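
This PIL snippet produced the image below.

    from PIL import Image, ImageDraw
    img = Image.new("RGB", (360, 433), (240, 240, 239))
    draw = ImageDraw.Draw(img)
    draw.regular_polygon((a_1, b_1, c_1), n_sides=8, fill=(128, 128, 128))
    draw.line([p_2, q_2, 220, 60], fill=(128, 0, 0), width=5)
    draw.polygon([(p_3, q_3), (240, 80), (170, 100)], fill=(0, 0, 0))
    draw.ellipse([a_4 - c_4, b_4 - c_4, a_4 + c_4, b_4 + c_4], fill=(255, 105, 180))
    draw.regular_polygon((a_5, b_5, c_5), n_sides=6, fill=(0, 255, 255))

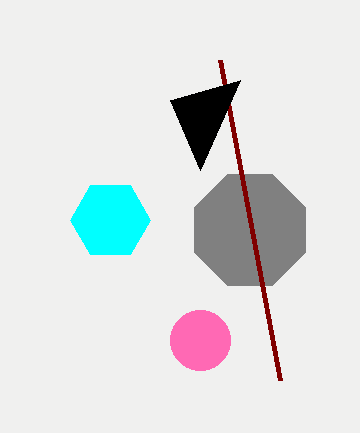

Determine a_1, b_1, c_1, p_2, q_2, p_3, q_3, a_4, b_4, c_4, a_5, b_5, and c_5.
a_1 = 250; b_1 = 230; c_1 = 60; p_2 = 280; q_2 = 380; p_3 = 200; q_3 = 170; a_4 = 200; b_4 = 340; c_4 = 30; a_5 = 110; b_5 = 220; c_5 = 40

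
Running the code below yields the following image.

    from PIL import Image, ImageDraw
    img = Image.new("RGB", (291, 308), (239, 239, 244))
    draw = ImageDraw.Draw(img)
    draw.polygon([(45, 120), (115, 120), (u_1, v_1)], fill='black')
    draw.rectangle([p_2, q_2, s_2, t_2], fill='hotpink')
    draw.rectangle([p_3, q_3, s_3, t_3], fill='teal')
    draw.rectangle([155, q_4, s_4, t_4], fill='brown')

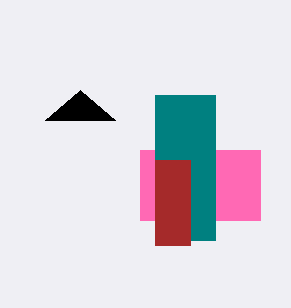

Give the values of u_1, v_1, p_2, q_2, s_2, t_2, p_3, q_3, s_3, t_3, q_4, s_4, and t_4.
u_1 = 80, v_1 = 90, p_2 = 140, q_2 = 150, s_2 = 260, t_2 = 220, p_3 = 155, q_3 = 95, s_3 = 215, t_3 = 240, q_4 = 160, s_4 = 190, t_4 = 245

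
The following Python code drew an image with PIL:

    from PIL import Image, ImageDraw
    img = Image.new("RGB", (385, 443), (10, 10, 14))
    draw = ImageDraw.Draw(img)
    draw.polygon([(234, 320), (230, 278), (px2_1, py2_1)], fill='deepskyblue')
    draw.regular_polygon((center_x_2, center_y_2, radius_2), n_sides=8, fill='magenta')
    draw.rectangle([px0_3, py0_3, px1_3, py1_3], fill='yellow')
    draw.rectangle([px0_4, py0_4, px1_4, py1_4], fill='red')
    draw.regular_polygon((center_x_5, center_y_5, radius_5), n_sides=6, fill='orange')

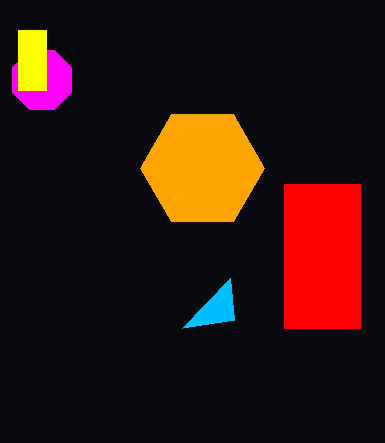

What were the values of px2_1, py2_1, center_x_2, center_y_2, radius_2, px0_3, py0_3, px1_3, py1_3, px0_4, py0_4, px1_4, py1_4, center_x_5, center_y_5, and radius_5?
px2_1 = 182; py2_1 = 328; center_x_2 = 42; center_y_2 = 80; radius_2 = 32; px0_3 = 18; py0_3 = 30; px1_3 = 46; py1_3 = 90; px0_4 = 284; py0_4 = 184; px1_4 = 360; py1_4 = 328; center_x_5 = 202; center_y_5 = 168; radius_5 = 62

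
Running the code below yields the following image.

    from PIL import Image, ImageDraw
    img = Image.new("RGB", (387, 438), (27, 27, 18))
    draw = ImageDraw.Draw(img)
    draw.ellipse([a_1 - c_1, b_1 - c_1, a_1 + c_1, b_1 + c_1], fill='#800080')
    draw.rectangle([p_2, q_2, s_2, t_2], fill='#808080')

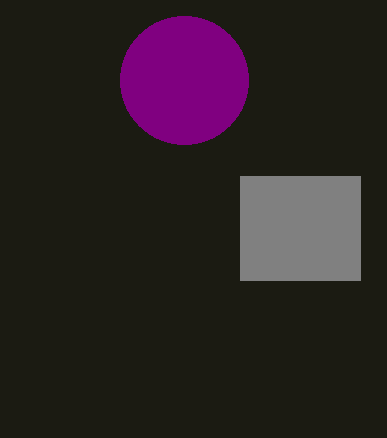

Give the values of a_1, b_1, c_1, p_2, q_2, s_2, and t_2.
a_1 = 184, b_1 = 80, c_1 = 64, p_2 = 240, q_2 = 176, s_2 = 360, t_2 = 280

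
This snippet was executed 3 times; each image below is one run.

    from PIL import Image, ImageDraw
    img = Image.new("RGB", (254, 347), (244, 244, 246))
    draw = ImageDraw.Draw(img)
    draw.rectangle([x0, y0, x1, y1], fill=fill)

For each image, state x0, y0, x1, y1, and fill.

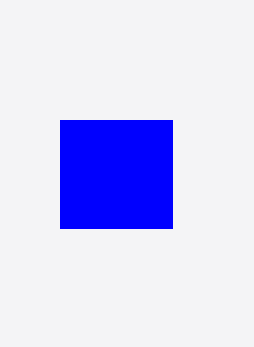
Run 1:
x0 = 60
y0 = 120
x1 = 172
y1 = 228
fill = 'blue'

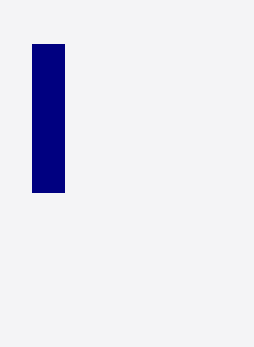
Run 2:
x0 = 32; y0 = 44; x1 = 64; y1 = 192; fill = 'navy'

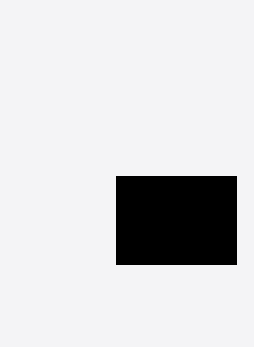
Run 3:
x0 = 116, y0 = 176, x1 = 236, y1 = 264, fill = 'black'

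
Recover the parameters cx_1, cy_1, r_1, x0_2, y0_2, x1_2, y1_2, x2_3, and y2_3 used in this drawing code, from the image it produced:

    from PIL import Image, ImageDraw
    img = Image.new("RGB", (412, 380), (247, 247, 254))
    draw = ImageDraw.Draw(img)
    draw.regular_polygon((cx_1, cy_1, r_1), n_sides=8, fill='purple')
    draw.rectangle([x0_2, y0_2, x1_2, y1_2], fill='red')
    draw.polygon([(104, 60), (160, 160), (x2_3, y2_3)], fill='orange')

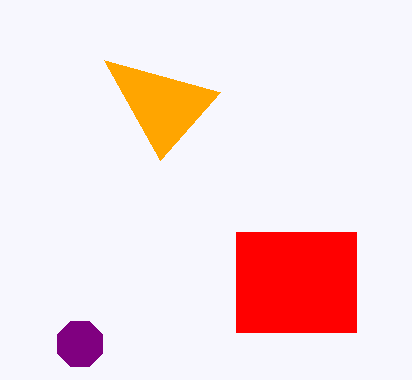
cx_1 = 80; cy_1 = 344; r_1 = 24; x0_2 = 236; y0_2 = 232; x1_2 = 356; y1_2 = 332; x2_3 = 220; y2_3 = 92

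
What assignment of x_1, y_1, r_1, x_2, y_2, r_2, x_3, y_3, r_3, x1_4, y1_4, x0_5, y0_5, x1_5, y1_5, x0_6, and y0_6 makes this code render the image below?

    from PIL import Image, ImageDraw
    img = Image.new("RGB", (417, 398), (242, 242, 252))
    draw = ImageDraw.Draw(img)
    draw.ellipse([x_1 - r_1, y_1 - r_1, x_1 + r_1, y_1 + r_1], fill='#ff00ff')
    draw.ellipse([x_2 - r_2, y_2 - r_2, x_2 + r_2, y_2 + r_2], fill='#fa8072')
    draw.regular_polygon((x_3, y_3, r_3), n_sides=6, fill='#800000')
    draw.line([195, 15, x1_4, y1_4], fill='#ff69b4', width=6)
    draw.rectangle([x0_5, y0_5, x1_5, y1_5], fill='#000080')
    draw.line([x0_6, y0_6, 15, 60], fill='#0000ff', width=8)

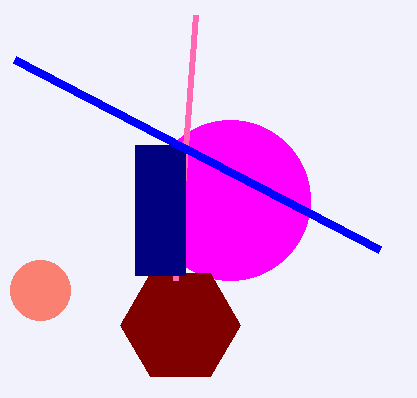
x_1 = 230, y_1 = 200, r_1 = 80, x_2 = 40, y_2 = 290, r_2 = 30, x_3 = 180, y_3 = 325, r_3 = 60, x1_4 = 175, y1_4 = 280, x0_5 = 135, y0_5 = 145, x1_5 = 185, y1_5 = 275, x0_6 = 380, y0_6 = 250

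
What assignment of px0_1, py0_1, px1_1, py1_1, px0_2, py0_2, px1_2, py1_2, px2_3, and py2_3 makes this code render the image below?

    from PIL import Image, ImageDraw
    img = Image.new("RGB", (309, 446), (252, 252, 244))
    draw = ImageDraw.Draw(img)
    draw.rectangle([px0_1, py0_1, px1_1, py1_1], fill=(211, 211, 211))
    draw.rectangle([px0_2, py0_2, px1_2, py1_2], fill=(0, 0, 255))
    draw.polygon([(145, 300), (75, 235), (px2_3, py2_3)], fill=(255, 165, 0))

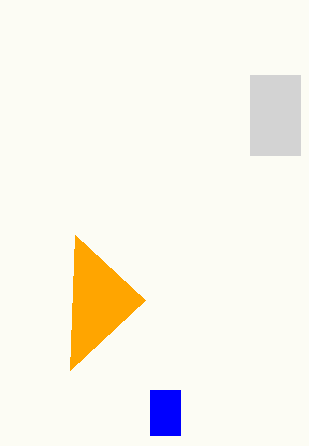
px0_1 = 250
py0_1 = 75
px1_1 = 300
py1_1 = 155
px0_2 = 150
py0_2 = 390
px1_2 = 180
py1_2 = 435
px2_3 = 70
py2_3 = 370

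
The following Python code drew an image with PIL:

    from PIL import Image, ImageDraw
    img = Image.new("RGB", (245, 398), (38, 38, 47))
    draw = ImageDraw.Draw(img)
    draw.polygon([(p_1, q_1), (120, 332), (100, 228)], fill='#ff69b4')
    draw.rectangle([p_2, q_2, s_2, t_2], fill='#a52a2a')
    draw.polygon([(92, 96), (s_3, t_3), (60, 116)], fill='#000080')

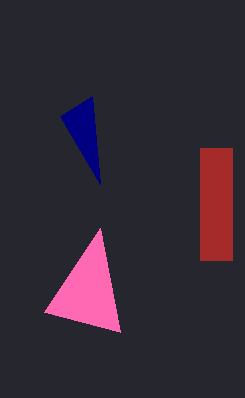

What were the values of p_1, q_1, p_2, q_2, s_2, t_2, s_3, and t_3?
p_1 = 44; q_1 = 312; p_2 = 200; q_2 = 148; s_2 = 232; t_2 = 260; s_3 = 100; t_3 = 184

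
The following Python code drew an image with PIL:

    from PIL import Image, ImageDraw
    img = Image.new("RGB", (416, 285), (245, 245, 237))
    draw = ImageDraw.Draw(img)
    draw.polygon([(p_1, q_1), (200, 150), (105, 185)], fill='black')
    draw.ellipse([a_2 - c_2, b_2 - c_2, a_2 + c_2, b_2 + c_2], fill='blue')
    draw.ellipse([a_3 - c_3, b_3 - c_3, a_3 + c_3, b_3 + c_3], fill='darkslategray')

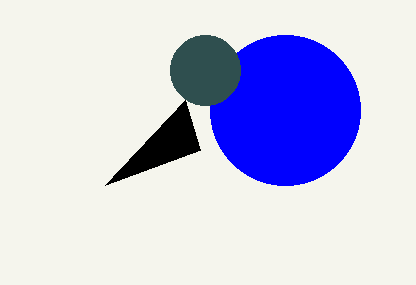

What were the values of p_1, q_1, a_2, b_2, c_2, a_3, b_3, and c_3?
p_1 = 185
q_1 = 100
a_2 = 285
b_2 = 110
c_2 = 75
a_3 = 205
b_3 = 70
c_3 = 35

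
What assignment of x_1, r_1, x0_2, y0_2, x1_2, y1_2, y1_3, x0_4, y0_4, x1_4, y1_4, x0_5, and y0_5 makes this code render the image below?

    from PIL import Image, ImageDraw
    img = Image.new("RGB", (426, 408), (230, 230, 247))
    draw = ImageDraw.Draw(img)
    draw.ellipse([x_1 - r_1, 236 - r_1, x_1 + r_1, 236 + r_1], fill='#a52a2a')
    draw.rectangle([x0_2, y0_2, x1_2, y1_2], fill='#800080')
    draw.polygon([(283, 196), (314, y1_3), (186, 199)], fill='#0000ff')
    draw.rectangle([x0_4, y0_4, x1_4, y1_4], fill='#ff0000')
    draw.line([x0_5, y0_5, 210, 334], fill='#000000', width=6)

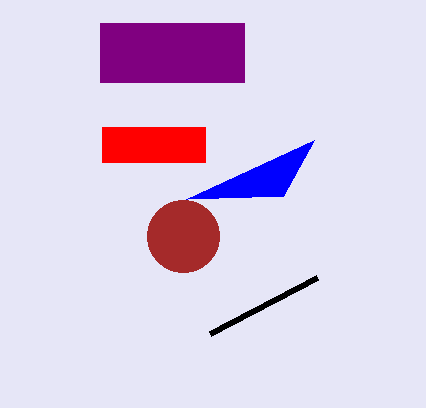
x_1 = 183, r_1 = 36, x0_2 = 100, y0_2 = 23, x1_2 = 244, y1_2 = 82, y1_3 = 140, x0_4 = 102, y0_4 = 127, x1_4 = 205, y1_4 = 162, x0_5 = 317, y0_5 = 278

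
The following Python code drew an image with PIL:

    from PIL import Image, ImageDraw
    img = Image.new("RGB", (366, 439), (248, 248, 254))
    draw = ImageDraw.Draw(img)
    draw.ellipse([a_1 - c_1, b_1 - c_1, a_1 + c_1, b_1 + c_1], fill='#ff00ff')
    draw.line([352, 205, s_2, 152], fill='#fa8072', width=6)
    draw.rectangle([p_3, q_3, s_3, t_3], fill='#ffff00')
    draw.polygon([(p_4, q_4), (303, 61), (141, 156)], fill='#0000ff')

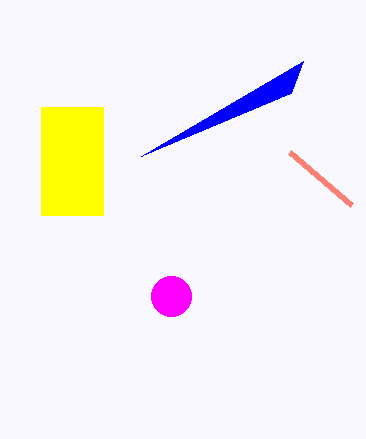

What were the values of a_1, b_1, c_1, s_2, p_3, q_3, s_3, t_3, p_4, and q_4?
a_1 = 171; b_1 = 296; c_1 = 20; s_2 = 290; p_3 = 41; q_3 = 107; s_3 = 103; t_3 = 215; p_4 = 291; q_4 = 93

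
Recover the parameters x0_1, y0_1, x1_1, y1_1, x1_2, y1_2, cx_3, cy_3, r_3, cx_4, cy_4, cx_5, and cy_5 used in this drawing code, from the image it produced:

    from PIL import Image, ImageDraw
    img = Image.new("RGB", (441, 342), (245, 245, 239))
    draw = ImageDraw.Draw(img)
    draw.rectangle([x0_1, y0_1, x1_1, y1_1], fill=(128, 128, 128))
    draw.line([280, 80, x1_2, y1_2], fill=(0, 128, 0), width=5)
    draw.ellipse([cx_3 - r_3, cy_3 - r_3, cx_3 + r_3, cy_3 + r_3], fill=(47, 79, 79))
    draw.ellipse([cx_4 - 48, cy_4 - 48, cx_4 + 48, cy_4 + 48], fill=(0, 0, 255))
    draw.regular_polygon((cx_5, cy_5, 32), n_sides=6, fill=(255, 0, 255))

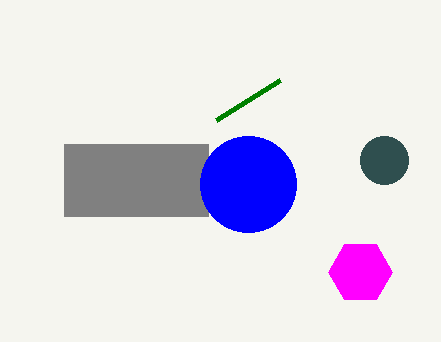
x0_1 = 64, y0_1 = 144, x1_1 = 208, y1_1 = 216, x1_2 = 216, y1_2 = 120, cx_3 = 384, cy_3 = 160, r_3 = 24, cx_4 = 248, cy_4 = 184, cx_5 = 360, cy_5 = 272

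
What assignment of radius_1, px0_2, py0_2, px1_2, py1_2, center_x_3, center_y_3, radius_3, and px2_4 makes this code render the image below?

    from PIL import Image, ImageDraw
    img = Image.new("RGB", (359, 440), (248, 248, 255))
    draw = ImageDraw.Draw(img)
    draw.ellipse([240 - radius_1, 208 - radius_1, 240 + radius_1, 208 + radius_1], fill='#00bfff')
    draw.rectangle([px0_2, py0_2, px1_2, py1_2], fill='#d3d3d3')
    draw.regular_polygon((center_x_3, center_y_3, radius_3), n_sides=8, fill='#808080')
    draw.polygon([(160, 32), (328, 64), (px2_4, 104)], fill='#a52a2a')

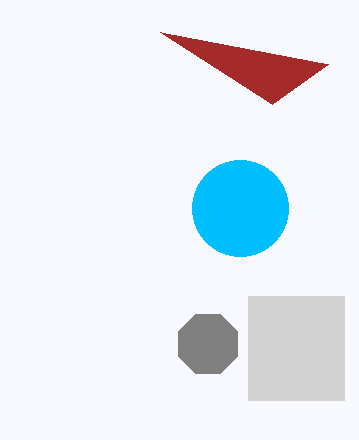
radius_1 = 48, px0_2 = 248, py0_2 = 296, px1_2 = 344, py1_2 = 400, center_x_3 = 208, center_y_3 = 344, radius_3 = 32, px2_4 = 272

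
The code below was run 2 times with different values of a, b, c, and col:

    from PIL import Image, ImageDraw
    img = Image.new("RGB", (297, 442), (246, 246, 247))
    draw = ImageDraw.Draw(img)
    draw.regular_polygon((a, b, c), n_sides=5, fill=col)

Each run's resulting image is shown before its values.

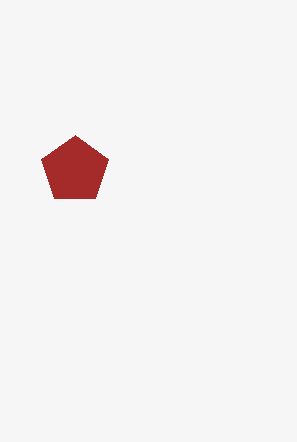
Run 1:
a = 75; b = 170; c = 35; col = 'brown'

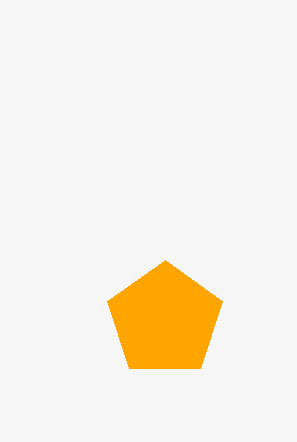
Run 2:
a = 165
b = 320
c = 60
col = 'orange'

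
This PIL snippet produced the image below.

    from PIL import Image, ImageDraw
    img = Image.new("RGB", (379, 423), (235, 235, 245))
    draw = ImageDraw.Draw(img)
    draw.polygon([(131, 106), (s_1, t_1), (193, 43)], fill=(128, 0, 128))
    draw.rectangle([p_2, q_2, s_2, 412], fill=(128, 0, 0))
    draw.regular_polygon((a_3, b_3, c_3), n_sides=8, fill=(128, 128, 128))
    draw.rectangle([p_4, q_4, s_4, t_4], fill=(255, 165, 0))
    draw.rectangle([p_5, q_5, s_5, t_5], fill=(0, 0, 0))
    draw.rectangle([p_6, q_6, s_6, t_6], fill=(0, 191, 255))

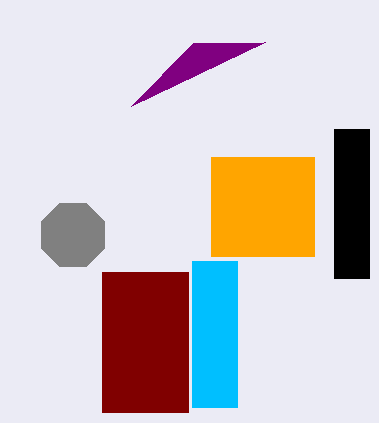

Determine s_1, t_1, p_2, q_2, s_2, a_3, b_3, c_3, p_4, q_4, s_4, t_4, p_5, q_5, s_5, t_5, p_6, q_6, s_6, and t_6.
s_1 = 265; t_1 = 42; p_2 = 102; q_2 = 272; s_2 = 188; a_3 = 73; b_3 = 235; c_3 = 34; p_4 = 211; q_4 = 157; s_4 = 314; t_4 = 256; p_5 = 334; q_5 = 129; s_5 = 369; t_5 = 278; p_6 = 192; q_6 = 261; s_6 = 237; t_6 = 407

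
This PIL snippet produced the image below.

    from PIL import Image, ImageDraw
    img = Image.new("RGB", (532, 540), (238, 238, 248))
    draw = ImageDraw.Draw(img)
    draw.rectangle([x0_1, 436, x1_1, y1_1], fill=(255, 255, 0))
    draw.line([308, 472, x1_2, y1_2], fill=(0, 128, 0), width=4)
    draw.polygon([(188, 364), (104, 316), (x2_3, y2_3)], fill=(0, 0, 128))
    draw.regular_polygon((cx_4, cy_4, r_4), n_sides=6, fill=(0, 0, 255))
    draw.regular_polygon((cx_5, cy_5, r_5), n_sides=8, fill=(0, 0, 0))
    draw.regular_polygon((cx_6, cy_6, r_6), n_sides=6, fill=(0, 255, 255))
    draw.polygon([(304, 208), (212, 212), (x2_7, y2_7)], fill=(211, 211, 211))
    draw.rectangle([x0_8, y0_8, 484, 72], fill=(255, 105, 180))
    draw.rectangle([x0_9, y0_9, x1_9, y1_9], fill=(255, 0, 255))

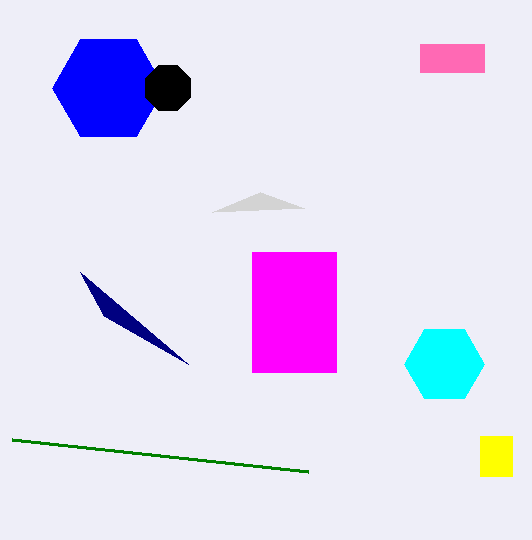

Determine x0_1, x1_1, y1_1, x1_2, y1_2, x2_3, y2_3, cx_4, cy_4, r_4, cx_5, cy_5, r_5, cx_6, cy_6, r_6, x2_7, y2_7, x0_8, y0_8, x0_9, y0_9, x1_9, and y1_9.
x0_1 = 480; x1_1 = 512; y1_1 = 476; x1_2 = 12; y1_2 = 440; x2_3 = 80; y2_3 = 272; cx_4 = 108; cy_4 = 88; r_4 = 56; cx_5 = 168; cy_5 = 88; r_5 = 24; cx_6 = 444; cy_6 = 364; r_6 = 40; x2_7 = 260; y2_7 = 192; x0_8 = 420; y0_8 = 44; x0_9 = 252; y0_9 = 252; x1_9 = 336; y1_9 = 372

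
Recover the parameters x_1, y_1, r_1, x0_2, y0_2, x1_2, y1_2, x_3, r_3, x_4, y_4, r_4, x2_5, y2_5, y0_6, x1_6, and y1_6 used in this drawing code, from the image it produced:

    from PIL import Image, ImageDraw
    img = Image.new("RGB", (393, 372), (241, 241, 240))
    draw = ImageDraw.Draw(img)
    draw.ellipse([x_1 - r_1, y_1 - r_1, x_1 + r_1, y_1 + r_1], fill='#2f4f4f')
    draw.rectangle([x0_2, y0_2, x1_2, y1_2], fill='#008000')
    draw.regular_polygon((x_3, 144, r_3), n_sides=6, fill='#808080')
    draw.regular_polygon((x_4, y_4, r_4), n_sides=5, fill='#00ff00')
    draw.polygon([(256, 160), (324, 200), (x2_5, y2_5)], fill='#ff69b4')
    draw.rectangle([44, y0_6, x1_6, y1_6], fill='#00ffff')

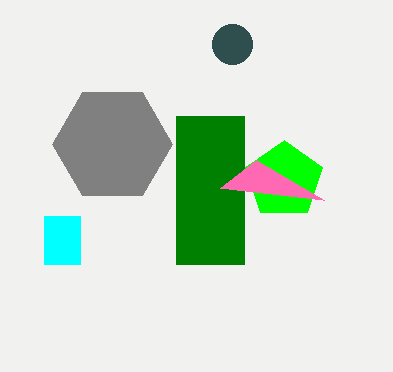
x_1 = 232
y_1 = 44
r_1 = 20
x0_2 = 176
y0_2 = 116
x1_2 = 244
y1_2 = 264
x_3 = 112
r_3 = 60
x_4 = 284
y_4 = 180
r_4 = 40
x2_5 = 220
y2_5 = 188
y0_6 = 216
x1_6 = 80
y1_6 = 264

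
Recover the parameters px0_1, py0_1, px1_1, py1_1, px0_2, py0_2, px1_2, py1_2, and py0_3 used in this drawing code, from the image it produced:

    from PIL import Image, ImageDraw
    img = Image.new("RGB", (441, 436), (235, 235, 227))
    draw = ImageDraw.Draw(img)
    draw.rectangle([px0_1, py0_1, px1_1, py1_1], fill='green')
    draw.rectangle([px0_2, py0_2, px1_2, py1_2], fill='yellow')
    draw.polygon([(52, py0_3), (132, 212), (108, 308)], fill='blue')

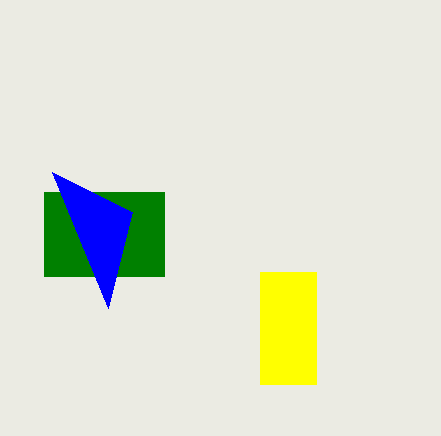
px0_1 = 44
py0_1 = 192
px1_1 = 164
py1_1 = 276
px0_2 = 260
py0_2 = 272
px1_2 = 316
py1_2 = 384
py0_3 = 172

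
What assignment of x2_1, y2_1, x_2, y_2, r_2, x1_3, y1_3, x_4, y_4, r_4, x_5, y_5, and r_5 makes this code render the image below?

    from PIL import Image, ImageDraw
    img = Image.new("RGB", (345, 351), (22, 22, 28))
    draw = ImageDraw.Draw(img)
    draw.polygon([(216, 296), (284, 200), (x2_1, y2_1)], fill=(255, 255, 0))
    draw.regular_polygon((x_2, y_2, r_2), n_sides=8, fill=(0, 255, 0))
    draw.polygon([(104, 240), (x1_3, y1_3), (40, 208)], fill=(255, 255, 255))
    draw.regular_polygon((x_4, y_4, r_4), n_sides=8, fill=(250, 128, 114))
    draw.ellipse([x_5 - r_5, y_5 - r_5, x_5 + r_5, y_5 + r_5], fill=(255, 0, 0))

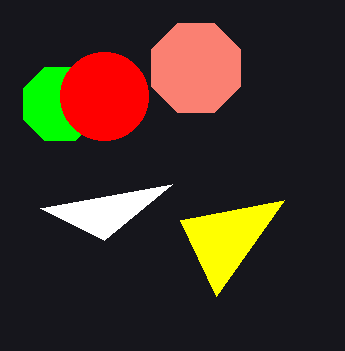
x2_1 = 180; y2_1 = 220; x_2 = 60; y_2 = 104; r_2 = 40; x1_3 = 172; y1_3 = 184; x_4 = 196; y_4 = 68; r_4 = 48; x_5 = 104; y_5 = 96; r_5 = 44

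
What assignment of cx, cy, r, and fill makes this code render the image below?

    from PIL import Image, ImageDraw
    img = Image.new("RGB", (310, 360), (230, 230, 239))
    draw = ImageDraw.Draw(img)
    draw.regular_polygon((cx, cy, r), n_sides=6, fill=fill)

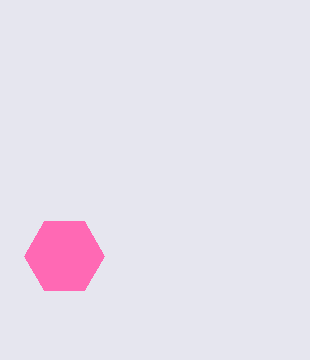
cx = 64; cy = 256; r = 40; fill = 'hotpink'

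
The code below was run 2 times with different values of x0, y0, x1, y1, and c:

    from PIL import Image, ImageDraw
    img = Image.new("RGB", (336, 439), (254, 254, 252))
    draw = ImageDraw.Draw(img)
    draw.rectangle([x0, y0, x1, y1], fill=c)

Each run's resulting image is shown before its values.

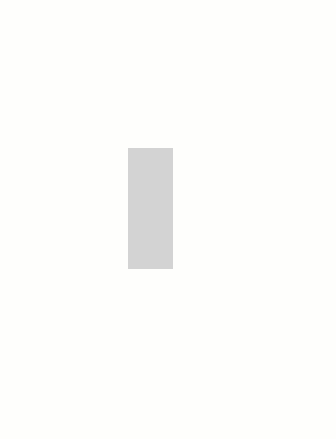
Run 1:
x0 = 128
y0 = 148
x1 = 172
y1 = 268
c = 'lightgray'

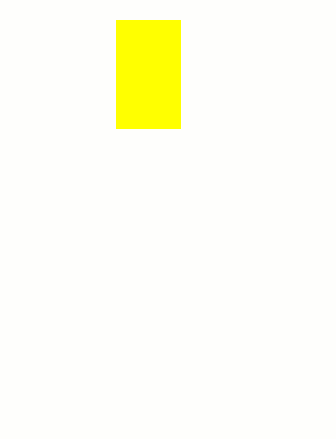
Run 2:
x0 = 116; y0 = 20; x1 = 180; y1 = 128; c = 'yellow'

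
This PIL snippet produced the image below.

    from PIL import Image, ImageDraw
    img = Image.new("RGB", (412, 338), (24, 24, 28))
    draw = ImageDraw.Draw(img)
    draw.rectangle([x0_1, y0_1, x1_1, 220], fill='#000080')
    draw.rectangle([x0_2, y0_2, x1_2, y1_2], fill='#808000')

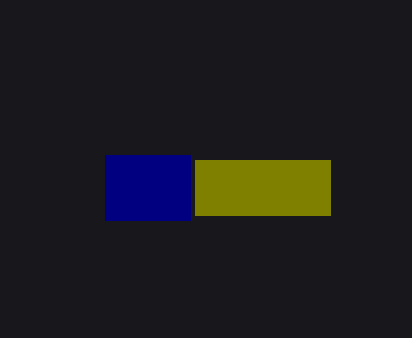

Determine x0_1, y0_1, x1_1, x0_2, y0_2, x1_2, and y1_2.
x0_1 = 105
y0_1 = 155
x1_1 = 190
x0_2 = 195
y0_2 = 160
x1_2 = 330
y1_2 = 215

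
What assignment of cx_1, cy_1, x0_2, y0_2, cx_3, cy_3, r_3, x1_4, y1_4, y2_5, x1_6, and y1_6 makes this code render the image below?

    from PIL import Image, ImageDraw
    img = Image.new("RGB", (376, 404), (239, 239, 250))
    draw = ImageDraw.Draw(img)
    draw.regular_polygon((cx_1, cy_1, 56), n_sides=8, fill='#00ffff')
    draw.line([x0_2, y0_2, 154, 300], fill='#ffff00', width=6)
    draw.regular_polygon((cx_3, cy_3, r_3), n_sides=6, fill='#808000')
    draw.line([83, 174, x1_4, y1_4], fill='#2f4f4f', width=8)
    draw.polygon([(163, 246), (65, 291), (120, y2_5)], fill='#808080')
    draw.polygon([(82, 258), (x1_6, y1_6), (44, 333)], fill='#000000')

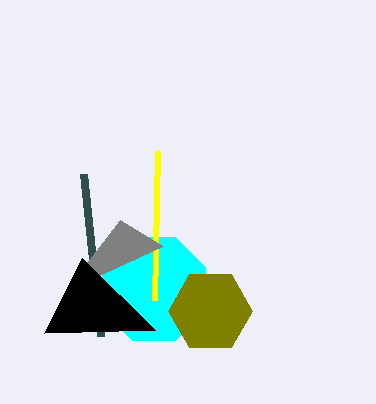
cx_1 = 154; cy_1 = 289; x0_2 = 157; y0_2 = 151; cx_3 = 210; cy_3 = 311; r_3 = 42; x1_4 = 100; y1_4 = 336; y2_5 = 220; x1_6 = 155; y1_6 = 330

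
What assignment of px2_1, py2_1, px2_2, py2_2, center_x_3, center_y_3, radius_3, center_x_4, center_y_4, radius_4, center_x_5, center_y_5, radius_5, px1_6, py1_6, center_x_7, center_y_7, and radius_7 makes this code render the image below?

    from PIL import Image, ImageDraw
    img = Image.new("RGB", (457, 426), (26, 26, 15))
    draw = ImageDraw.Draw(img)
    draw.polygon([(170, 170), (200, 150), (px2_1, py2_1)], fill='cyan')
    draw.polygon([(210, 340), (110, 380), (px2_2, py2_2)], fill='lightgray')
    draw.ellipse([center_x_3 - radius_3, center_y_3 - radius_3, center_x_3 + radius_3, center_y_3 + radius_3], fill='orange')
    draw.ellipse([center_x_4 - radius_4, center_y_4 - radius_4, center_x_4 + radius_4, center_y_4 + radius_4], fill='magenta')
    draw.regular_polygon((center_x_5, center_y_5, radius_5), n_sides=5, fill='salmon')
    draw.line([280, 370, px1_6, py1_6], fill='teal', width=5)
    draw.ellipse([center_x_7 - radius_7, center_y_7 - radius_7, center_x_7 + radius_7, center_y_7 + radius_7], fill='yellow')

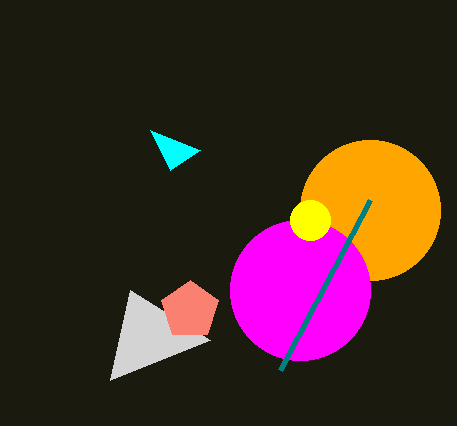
px2_1 = 150, py2_1 = 130, px2_2 = 130, py2_2 = 290, center_x_3 = 370, center_y_3 = 210, radius_3 = 70, center_x_4 = 300, center_y_4 = 290, radius_4 = 70, center_x_5 = 190, center_y_5 = 310, radius_5 = 30, px1_6 = 370, py1_6 = 200, center_x_7 = 310, center_y_7 = 220, radius_7 = 20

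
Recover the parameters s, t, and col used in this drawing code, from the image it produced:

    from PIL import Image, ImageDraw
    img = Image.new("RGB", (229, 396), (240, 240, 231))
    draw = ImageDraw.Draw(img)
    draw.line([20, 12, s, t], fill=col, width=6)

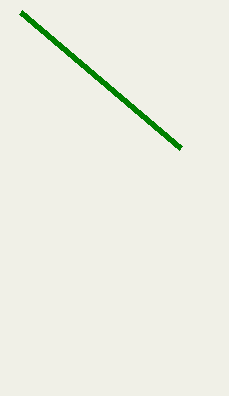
s = 180, t = 148, col = 'green'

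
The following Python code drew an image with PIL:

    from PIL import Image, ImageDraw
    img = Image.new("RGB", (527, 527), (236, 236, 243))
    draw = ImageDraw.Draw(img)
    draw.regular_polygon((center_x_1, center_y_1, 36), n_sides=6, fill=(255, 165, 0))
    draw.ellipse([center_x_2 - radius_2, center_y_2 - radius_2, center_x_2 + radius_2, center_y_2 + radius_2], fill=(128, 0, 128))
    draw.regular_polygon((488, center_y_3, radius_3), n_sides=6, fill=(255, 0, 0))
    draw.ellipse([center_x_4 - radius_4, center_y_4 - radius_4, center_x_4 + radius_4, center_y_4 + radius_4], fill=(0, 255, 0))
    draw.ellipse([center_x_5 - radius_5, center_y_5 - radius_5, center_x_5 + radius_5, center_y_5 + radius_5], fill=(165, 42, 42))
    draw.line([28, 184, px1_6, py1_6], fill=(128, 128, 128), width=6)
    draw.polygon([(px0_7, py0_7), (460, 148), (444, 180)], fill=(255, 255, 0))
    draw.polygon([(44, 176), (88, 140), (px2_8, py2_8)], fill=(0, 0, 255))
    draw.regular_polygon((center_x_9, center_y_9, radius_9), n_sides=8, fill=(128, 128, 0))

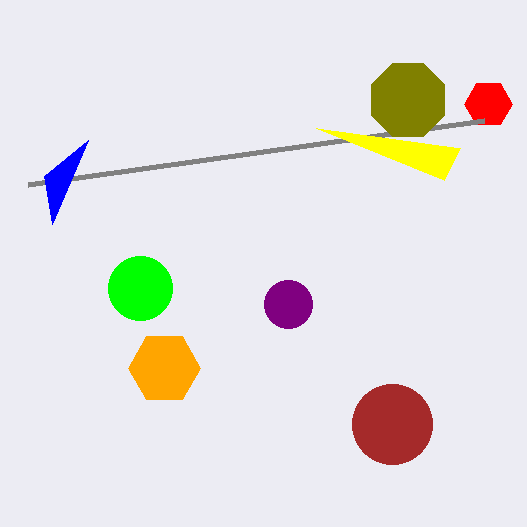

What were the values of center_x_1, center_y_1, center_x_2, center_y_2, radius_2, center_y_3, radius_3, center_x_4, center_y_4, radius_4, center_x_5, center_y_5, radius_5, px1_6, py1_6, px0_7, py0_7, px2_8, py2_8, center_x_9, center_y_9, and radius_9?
center_x_1 = 164, center_y_1 = 368, center_x_2 = 288, center_y_2 = 304, radius_2 = 24, center_y_3 = 104, radius_3 = 24, center_x_4 = 140, center_y_4 = 288, radius_4 = 32, center_x_5 = 392, center_y_5 = 424, radius_5 = 40, px1_6 = 484, py1_6 = 120, px0_7 = 316, py0_7 = 128, px2_8 = 52, py2_8 = 224, center_x_9 = 408, center_y_9 = 100, radius_9 = 40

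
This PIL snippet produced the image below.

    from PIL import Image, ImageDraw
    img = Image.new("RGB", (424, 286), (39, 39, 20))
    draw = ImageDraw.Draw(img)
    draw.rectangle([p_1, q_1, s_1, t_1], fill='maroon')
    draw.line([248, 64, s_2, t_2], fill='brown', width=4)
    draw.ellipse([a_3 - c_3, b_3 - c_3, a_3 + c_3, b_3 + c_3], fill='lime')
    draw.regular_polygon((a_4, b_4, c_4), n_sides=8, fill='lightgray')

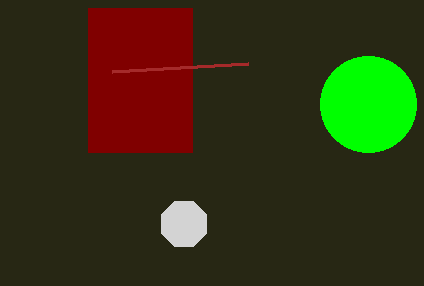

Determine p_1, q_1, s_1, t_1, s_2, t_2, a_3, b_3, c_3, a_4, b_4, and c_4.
p_1 = 88; q_1 = 8; s_1 = 192; t_1 = 152; s_2 = 112; t_2 = 72; a_3 = 368; b_3 = 104; c_3 = 48; a_4 = 184; b_4 = 224; c_4 = 24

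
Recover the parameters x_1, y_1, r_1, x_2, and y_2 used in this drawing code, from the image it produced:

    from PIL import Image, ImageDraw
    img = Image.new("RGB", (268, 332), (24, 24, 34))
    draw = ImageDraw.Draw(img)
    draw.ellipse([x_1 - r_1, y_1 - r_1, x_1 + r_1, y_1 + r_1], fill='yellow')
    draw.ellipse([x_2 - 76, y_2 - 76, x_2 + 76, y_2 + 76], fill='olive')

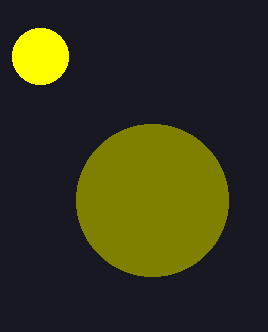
x_1 = 40, y_1 = 56, r_1 = 28, x_2 = 152, y_2 = 200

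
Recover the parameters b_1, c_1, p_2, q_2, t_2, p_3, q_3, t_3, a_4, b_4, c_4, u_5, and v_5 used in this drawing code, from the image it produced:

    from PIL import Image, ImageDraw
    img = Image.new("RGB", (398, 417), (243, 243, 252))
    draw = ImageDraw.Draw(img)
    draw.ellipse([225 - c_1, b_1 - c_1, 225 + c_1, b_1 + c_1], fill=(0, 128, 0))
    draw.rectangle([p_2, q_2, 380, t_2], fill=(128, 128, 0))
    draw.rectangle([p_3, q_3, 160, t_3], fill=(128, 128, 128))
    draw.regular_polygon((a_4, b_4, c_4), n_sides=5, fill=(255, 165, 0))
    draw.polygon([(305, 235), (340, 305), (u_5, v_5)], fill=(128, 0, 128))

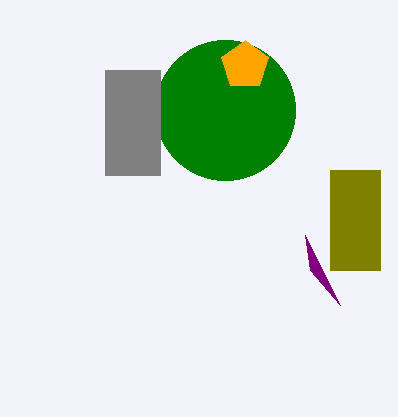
b_1 = 110, c_1 = 70, p_2 = 330, q_2 = 170, t_2 = 270, p_3 = 105, q_3 = 70, t_3 = 175, a_4 = 245, b_4 = 65, c_4 = 25, u_5 = 310, v_5 = 270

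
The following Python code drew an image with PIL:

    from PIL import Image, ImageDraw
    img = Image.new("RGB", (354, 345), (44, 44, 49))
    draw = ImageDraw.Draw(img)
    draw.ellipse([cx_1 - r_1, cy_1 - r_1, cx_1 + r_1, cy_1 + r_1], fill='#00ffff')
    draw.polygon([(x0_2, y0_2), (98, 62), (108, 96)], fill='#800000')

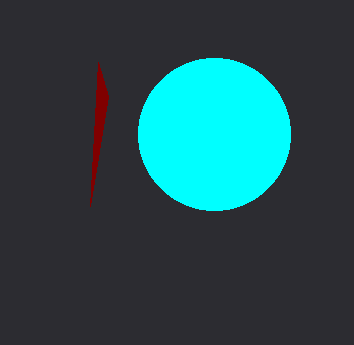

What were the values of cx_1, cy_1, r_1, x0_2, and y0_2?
cx_1 = 214, cy_1 = 134, r_1 = 76, x0_2 = 90, y0_2 = 206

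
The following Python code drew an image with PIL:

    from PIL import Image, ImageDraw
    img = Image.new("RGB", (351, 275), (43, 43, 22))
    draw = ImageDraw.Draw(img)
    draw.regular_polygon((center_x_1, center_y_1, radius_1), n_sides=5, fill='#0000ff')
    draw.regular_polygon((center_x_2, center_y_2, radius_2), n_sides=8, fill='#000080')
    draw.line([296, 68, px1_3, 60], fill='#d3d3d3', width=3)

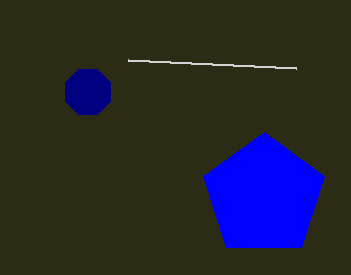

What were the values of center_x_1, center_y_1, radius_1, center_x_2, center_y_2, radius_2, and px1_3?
center_x_1 = 264; center_y_1 = 196; radius_1 = 64; center_x_2 = 88; center_y_2 = 92; radius_2 = 24; px1_3 = 128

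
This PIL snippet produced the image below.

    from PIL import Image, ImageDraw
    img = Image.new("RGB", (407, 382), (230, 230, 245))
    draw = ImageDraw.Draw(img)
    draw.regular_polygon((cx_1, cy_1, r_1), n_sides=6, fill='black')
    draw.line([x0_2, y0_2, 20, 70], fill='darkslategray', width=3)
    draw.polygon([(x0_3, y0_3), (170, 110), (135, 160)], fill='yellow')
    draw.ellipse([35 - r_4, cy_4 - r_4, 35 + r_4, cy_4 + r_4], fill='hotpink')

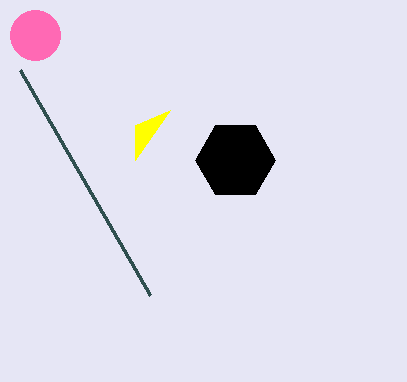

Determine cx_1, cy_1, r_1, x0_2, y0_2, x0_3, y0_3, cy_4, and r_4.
cx_1 = 235; cy_1 = 160; r_1 = 40; x0_2 = 150; y0_2 = 295; x0_3 = 135; y0_3 = 125; cy_4 = 35; r_4 = 25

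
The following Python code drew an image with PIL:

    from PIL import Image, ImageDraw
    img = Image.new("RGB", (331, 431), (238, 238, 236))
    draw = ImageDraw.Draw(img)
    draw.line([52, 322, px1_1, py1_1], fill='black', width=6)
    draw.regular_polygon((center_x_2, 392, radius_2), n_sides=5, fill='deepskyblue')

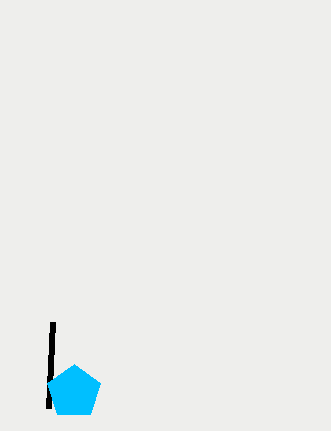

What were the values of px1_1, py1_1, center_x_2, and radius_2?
px1_1 = 48
py1_1 = 408
center_x_2 = 74
radius_2 = 28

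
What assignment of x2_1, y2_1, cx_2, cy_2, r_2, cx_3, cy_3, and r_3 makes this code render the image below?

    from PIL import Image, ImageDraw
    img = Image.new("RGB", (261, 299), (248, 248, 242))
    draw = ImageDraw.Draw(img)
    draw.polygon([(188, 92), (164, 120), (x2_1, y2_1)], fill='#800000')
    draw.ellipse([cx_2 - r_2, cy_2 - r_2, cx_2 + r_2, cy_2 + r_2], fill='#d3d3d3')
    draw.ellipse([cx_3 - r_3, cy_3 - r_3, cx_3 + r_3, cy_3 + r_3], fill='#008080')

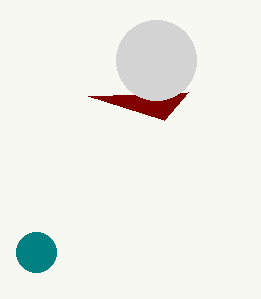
x2_1 = 88; y2_1 = 96; cx_2 = 156; cy_2 = 60; r_2 = 40; cx_3 = 36; cy_3 = 252; r_3 = 20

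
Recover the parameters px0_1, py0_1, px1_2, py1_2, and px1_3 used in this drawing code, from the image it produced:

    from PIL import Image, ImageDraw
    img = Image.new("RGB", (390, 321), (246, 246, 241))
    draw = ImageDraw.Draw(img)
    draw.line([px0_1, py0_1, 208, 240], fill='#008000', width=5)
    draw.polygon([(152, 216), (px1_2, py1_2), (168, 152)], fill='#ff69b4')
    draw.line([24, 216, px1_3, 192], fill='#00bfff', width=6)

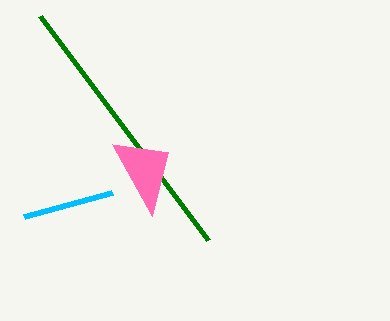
px0_1 = 40; py0_1 = 16; px1_2 = 112; py1_2 = 144; px1_3 = 112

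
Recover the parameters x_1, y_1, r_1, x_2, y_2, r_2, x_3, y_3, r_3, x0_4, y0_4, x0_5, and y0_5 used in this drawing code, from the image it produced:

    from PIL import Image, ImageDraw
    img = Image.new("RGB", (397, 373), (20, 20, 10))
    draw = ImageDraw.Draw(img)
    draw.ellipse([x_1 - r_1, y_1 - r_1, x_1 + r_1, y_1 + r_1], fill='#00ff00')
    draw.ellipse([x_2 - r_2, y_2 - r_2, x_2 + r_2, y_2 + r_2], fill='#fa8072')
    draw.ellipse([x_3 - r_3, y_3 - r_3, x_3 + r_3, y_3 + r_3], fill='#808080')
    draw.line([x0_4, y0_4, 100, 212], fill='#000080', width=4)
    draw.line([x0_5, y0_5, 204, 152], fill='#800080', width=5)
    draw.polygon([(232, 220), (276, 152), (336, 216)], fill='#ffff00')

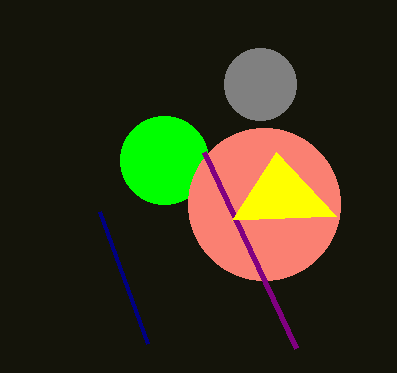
x_1 = 164
y_1 = 160
r_1 = 44
x_2 = 264
y_2 = 204
r_2 = 76
x_3 = 260
y_3 = 84
r_3 = 36
x0_4 = 148
y0_4 = 344
x0_5 = 296
y0_5 = 348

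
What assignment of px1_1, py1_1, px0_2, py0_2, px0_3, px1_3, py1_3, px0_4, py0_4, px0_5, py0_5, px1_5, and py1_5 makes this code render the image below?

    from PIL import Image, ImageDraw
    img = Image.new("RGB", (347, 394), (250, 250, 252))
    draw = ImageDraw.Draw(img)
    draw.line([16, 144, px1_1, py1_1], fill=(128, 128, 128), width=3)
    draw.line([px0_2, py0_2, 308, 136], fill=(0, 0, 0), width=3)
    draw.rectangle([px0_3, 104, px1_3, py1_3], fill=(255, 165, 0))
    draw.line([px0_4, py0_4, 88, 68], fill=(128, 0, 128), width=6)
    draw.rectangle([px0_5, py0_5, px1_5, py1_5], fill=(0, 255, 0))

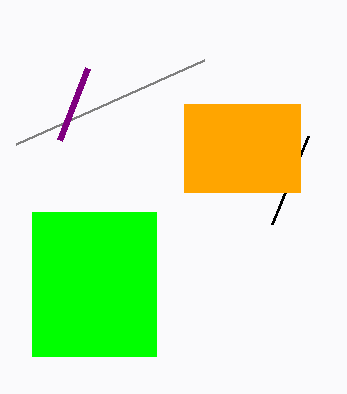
px1_1 = 204
py1_1 = 60
px0_2 = 272
py0_2 = 224
px0_3 = 184
px1_3 = 300
py1_3 = 192
px0_4 = 60
py0_4 = 140
px0_5 = 32
py0_5 = 212
px1_5 = 156
py1_5 = 356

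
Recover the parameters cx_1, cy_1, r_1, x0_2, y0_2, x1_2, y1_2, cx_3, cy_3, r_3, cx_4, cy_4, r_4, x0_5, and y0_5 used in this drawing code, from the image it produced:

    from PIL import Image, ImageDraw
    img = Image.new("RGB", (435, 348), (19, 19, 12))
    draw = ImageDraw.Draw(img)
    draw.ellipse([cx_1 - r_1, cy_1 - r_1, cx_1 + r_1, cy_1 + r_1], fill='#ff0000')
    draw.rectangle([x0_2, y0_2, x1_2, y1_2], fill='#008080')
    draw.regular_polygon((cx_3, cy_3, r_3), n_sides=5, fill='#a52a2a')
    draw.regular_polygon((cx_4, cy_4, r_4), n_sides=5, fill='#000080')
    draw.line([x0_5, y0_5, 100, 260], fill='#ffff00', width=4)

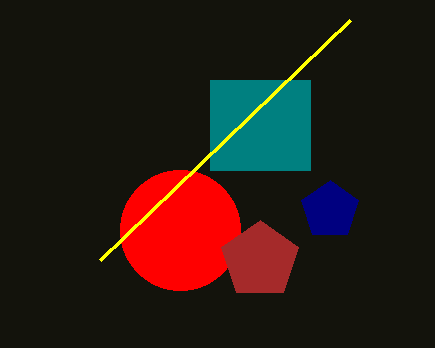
cx_1 = 180; cy_1 = 230; r_1 = 60; x0_2 = 210; y0_2 = 80; x1_2 = 310; y1_2 = 170; cx_3 = 260; cy_3 = 260; r_3 = 40; cx_4 = 330; cy_4 = 210; r_4 = 30; x0_5 = 350; y0_5 = 20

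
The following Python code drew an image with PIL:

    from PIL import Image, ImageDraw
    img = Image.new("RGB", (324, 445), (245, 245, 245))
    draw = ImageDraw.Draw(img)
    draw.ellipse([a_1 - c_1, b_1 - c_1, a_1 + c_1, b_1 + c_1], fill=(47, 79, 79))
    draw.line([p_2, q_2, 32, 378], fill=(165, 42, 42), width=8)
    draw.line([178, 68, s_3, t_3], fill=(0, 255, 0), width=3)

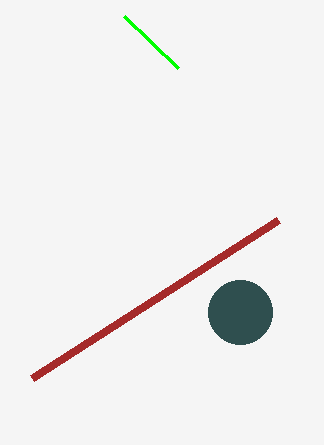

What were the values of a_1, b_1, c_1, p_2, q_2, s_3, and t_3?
a_1 = 240, b_1 = 312, c_1 = 32, p_2 = 278, q_2 = 220, s_3 = 124, t_3 = 16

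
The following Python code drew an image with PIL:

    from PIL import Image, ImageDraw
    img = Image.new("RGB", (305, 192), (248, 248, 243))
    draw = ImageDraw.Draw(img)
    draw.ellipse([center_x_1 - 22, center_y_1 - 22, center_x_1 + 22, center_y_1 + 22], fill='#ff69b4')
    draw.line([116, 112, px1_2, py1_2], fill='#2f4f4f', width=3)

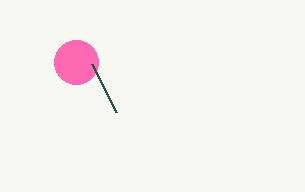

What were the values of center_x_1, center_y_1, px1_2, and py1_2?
center_x_1 = 76; center_y_1 = 62; px1_2 = 92; py1_2 = 64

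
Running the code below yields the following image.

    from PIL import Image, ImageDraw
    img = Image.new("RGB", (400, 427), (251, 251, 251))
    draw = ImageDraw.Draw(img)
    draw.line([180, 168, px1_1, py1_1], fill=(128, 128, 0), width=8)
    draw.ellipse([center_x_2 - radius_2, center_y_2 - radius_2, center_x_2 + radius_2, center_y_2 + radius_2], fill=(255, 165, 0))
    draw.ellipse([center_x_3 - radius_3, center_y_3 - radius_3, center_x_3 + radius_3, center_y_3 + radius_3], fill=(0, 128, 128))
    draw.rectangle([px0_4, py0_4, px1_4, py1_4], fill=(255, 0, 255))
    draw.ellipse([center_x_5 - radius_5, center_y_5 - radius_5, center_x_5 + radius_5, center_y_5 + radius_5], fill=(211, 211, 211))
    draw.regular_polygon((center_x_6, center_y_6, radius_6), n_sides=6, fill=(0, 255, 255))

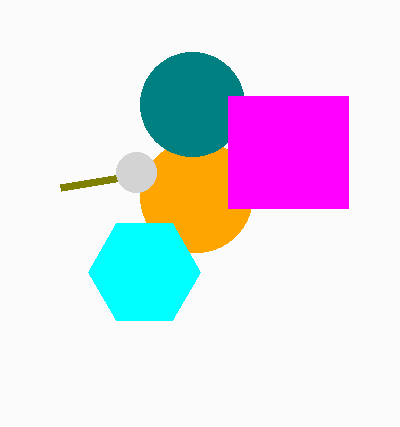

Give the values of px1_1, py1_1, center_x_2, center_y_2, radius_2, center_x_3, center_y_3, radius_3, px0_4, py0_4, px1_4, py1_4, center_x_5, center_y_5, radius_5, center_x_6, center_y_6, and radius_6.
px1_1 = 60
py1_1 = 188
center_x_2 = 196
center_y_2 = 196
radius_2 = 56
center_x_3 = 192
center_y_3 = 104
radius_3 = 52
px0_4 = 228
py0_4 = 96
px1_4 = 348
py1_4 = 208
center_x_5 = 136
center_y_5 = 172
radius_5 = 20
center_x_6 = 144
center_y_6 = 272
radius_6 = 56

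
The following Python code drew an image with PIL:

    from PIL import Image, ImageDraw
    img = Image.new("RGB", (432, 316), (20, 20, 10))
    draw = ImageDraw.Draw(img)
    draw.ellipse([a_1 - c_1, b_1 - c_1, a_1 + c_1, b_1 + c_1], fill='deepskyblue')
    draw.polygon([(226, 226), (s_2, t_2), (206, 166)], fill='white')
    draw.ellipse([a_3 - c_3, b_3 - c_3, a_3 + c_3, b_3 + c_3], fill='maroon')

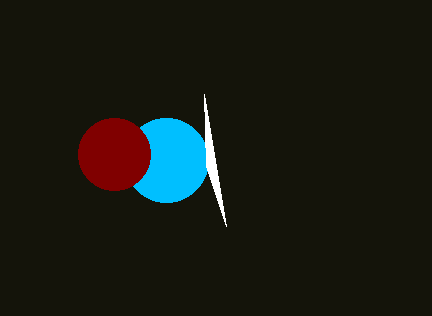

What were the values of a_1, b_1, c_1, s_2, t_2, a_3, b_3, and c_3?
a_1 = 166; b_1 = 160; c_1 = 42; s_2 = 204; t_2 = 94; a_3 = 114; b_3 = 154; c_3 = 36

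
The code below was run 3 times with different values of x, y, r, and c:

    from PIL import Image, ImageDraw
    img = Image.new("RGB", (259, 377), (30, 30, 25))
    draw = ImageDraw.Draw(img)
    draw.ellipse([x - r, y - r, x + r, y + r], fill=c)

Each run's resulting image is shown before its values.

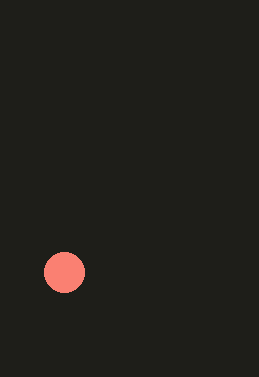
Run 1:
x = 64, y = 272, r = 20, c = 'salmon'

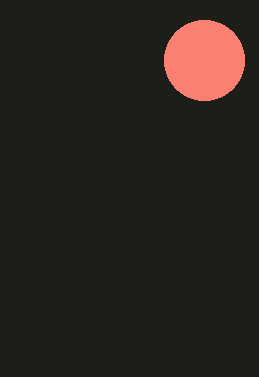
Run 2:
x = 204; y = 60; r = 40; c = 'salmon'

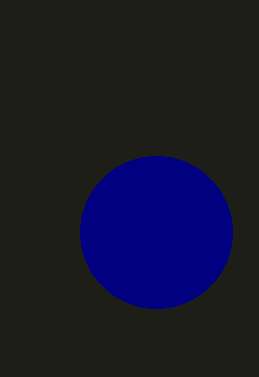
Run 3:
x = 156
y = 232
r = 76
c = 'navy'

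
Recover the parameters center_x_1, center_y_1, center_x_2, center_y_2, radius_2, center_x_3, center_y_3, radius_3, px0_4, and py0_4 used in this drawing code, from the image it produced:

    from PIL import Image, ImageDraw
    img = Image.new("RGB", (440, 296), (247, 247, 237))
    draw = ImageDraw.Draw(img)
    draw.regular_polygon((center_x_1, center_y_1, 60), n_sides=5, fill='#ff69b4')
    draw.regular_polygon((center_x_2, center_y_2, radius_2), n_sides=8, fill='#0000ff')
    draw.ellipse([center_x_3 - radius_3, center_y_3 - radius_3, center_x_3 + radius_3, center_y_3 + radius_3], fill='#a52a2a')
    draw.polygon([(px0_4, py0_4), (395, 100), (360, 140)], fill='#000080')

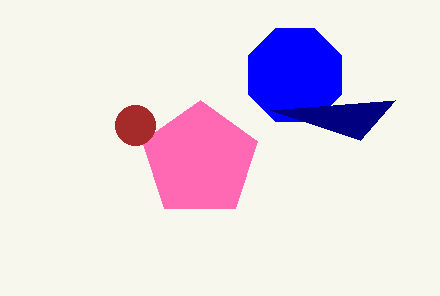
center_x_1 = 200, center_y_1 = 160, center_x_2 = 295, center_y_2 = 75, radius_2 = 50, center_x_3 = 135, center_y_3 = 125, radius_3 = 20, px0_4 = 270, py0_4 = 110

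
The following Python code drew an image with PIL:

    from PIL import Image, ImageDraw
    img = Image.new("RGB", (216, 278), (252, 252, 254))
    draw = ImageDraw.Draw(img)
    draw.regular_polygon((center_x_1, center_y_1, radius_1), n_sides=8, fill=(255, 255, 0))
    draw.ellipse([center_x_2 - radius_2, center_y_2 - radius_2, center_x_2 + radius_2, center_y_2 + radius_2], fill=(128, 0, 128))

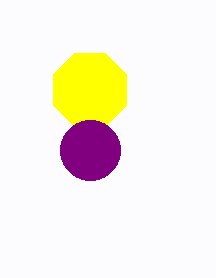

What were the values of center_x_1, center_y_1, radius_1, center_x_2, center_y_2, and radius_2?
center_x_1 = 90; center_y_1 = 90; radius_1 = 40; center_x_2 = 90; center_y_2 = 150; radius_2 = 30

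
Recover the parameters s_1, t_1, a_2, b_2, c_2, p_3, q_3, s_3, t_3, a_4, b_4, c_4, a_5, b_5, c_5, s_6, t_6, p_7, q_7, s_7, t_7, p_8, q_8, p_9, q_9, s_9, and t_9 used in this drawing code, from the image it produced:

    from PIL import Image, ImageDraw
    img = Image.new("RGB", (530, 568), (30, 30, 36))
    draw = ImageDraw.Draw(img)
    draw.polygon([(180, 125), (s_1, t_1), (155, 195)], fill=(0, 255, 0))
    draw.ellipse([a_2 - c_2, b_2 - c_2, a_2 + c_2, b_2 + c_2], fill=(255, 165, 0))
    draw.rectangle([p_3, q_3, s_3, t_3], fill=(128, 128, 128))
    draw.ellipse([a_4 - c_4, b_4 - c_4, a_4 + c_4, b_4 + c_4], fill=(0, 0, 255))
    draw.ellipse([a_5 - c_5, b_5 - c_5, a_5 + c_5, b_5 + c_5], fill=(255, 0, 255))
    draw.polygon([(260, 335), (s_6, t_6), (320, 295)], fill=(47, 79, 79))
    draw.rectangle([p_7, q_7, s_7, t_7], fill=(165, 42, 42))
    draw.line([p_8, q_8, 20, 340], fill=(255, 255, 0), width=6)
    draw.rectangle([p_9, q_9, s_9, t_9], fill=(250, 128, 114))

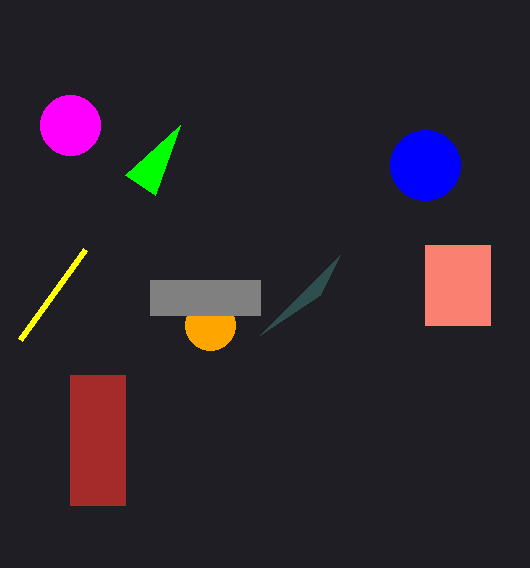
s_1 = 125
t_1 = 175
a_2 = 210
b_2 = 325
c_2 = 25
p_3 = 150
q_3 = 280
s_3 = 260
t_3 = 315
a_4 = 425
b_4 = 165
c_4 = 35
a_5 = 70
b_5 = 125
c_5 = 30
s_6 = 340
t_6 = 255
p_7 = 70
q_7 = 375
s_7 = 125
t_7 = 505
p_8 = 85
q_8 = 250
p_9 = 425
q_9 = 245
s_9 = 490
t_9 = 325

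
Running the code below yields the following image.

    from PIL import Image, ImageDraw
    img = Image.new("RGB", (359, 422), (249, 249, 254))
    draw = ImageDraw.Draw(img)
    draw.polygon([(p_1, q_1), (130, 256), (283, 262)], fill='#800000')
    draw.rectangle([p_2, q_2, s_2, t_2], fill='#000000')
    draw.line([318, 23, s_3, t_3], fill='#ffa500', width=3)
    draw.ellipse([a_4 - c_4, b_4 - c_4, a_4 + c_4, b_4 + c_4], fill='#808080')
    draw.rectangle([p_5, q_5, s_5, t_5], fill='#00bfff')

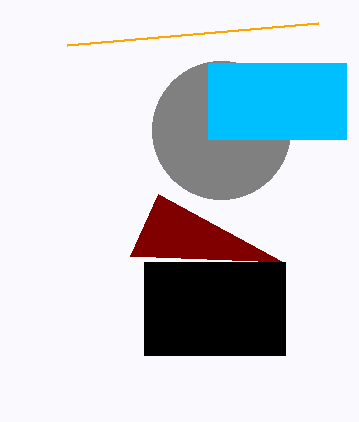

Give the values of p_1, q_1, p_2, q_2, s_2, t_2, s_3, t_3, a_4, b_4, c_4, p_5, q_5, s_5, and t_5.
p_1 = 158; q_1 = 194; p_2 = 144; q_2 = 262; s_2 = 285; t_2 = 355; s_3 = 67; t_3 = 45; a_4 = 221; b_4 = 130; c_4 = 69; p_5 = 208; q_5 = 63; s_5 = 346; t_5 = 139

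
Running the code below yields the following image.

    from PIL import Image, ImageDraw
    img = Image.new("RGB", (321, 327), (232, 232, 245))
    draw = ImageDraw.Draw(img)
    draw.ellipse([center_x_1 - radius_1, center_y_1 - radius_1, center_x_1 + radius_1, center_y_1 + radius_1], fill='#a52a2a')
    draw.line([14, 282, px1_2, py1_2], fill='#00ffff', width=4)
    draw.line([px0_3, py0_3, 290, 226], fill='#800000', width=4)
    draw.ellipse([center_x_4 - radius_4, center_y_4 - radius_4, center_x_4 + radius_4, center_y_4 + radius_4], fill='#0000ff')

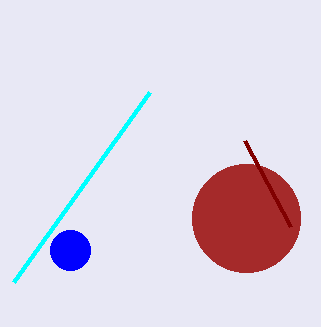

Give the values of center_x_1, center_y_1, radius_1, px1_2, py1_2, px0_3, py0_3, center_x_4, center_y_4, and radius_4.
center_x_1 = 246; center_y_1 = 218; radius_1 = 54; px1_2 = 150; py1_2 = 92; px0_3 = 244; py0_3 = 140; center_x_4 = 70; center_y_4 = 250; radius_4 = 20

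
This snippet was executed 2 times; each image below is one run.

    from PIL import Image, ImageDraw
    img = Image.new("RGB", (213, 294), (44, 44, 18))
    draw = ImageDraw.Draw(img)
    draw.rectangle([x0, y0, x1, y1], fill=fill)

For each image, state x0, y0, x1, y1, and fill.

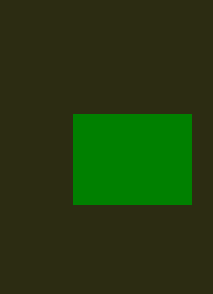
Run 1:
x0 = 73; y0 = 114; x1 = 191; y1 = 204; fill = 'green'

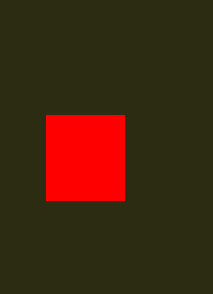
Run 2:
x0 = 46, y0 = 115, x1 = 124, y1 = 200, fill = 'red'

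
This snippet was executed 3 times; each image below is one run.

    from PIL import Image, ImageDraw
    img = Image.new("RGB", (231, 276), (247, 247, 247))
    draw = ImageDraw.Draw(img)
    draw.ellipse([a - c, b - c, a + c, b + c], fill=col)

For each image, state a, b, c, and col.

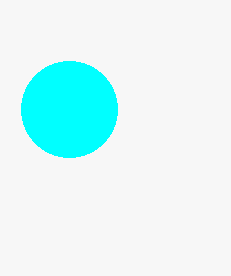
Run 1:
a = 69, b = 109, c = 48, col = 'cyan'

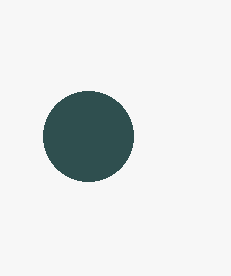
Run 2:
a = 88; b = 136; c = 45; col = 'darkslategray'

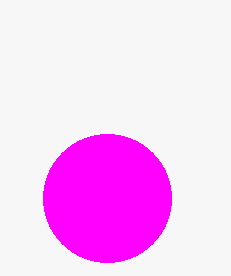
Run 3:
a = 107; b = 198; c = 64; col = 'magenta'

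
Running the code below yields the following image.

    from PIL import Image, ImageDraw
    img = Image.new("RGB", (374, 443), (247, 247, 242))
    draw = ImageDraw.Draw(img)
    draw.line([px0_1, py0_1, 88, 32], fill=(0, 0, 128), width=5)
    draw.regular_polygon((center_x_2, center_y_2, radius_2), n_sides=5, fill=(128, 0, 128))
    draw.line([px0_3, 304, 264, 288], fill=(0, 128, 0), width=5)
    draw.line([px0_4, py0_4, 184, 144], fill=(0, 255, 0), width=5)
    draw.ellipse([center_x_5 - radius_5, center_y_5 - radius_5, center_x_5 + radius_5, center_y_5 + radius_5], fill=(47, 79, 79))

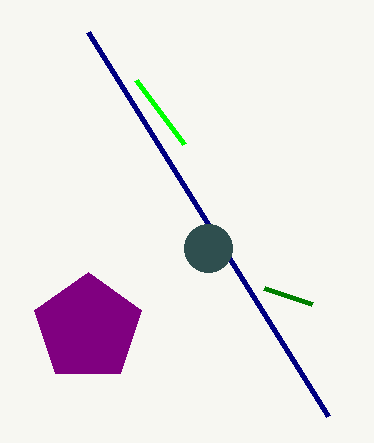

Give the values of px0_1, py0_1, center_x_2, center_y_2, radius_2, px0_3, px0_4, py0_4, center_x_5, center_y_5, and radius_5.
px0_1 = 328
py0_1 = 416
center_x_2 = 88
center_y_2 = 328
radius_2 = 56
px0_3 = 312
px0_4 = 136
py0_4 = 80
center_x_5 = 208
center_y_5 = 248
radius_5 = 24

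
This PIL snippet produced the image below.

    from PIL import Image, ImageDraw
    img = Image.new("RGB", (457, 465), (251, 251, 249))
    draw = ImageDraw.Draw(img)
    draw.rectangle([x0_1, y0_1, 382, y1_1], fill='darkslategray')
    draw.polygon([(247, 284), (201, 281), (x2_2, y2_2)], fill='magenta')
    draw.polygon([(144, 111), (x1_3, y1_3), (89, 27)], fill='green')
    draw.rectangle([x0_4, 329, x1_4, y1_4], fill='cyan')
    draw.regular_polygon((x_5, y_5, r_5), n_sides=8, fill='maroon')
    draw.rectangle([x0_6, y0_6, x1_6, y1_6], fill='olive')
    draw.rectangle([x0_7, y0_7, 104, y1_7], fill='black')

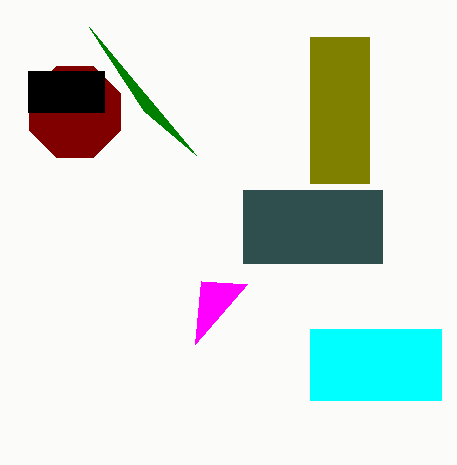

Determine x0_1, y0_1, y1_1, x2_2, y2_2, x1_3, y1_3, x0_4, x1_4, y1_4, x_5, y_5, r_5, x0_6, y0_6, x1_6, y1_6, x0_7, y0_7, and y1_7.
x0_1 = 243, y0_1 = 190, y1_1 = 263, x2_2 = 195, y2_2 = 344, x1_3 = 196, y1_3 = 155, x0_4 = 310, x1_4 = 441, y1_4 = 400, x_5 = 75, y_5 = 112, r_5 = 49, x0_6 = 310, y0_6 = 37, x1_6 = 369, y1_6 = 183, x0_7 = 28, y0_7 = 71, y1_7 = 112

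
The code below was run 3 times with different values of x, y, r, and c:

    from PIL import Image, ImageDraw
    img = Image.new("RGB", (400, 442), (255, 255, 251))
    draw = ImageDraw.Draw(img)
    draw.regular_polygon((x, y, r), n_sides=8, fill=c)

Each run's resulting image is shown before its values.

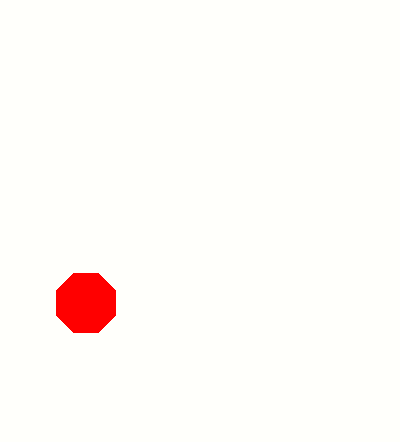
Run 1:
x = 86; y = 303; r = 32; c = 'red'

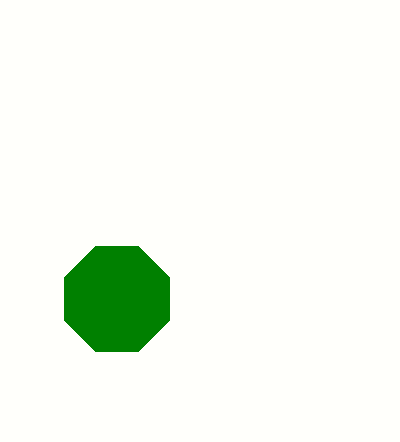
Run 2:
x = 117, y = 299, r = 57, c = 'green'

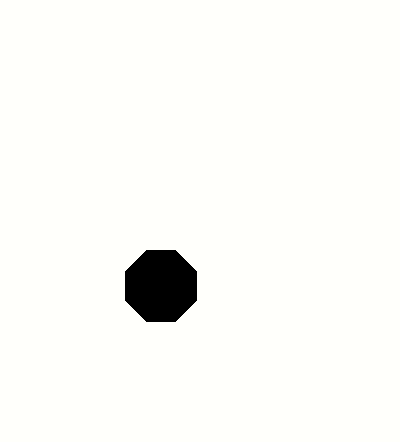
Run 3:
x = 161
y = 286
r = 38
c = 'black'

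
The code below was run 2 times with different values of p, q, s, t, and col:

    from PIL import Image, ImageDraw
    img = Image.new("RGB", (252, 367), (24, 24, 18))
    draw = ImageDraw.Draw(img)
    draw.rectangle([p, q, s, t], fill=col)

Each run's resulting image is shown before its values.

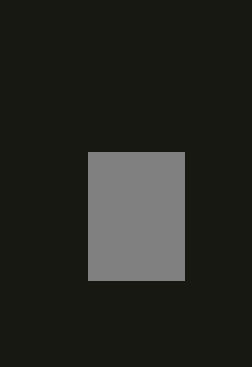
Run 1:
p = 88; q = 152; s = 184; t = 280; col = 'gray'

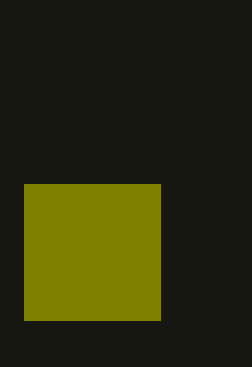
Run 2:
p = 24, q = 184, s = 160, t = 320, col = 'olive'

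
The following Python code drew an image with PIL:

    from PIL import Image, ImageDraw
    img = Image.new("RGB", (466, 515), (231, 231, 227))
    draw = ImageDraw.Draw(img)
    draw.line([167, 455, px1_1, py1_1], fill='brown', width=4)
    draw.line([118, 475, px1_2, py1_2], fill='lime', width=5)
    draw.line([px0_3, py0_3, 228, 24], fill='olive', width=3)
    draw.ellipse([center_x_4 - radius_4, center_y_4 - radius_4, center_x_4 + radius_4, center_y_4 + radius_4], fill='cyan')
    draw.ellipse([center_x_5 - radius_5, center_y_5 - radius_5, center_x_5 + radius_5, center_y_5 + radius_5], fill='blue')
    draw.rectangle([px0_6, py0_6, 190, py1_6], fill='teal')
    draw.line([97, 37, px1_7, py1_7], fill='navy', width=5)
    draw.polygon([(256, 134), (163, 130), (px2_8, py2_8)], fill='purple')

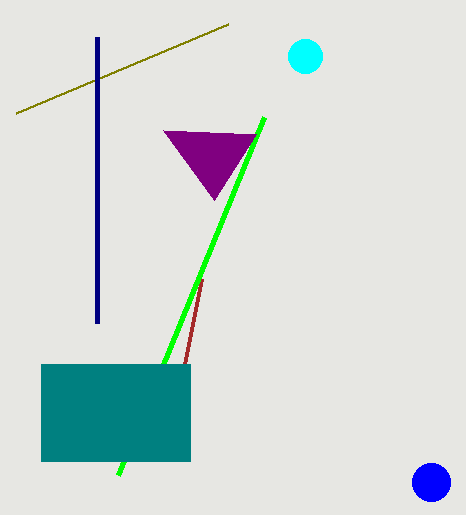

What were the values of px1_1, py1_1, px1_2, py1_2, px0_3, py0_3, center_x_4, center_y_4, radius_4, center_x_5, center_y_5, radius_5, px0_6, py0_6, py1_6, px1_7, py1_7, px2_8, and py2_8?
px1_1 = 202
py1_1 = 279
px1_2 = 264
py1_2 = 117
px0_3 = 16
py0_3 = 113
center_x_4 = 305
center_y_4 = 56
radius_4 = 17
center_x_5 = 431
center_y_5 = 482
radius_5 = 19
px0_6 = 41
py0_6 = 364
py1_6 = 461
px1_7 = 97
py1_7 = 323
px2_8 = 214
py2_8 = 200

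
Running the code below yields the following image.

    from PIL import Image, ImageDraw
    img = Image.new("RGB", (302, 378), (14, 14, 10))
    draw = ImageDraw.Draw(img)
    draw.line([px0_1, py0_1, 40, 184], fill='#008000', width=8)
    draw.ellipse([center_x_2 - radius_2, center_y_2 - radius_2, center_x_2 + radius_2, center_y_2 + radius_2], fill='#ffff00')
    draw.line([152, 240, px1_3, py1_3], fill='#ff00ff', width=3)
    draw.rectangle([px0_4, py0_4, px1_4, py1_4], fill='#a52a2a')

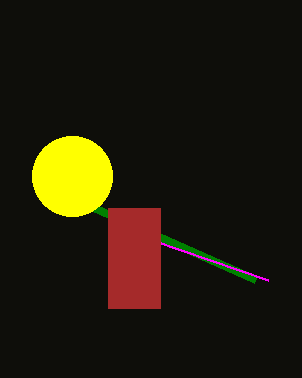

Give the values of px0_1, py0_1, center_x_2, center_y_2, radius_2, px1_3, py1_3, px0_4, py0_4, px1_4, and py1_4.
px0_1 = 256
py0_1 = 280
center_x_2 = 72
center_y_2 = 176
radius_2 = 40
px1_3 = 268
py1_3 = 280
px0_4 = 108
py0_4 = 208
px1_4 = 160
py1_4 = 308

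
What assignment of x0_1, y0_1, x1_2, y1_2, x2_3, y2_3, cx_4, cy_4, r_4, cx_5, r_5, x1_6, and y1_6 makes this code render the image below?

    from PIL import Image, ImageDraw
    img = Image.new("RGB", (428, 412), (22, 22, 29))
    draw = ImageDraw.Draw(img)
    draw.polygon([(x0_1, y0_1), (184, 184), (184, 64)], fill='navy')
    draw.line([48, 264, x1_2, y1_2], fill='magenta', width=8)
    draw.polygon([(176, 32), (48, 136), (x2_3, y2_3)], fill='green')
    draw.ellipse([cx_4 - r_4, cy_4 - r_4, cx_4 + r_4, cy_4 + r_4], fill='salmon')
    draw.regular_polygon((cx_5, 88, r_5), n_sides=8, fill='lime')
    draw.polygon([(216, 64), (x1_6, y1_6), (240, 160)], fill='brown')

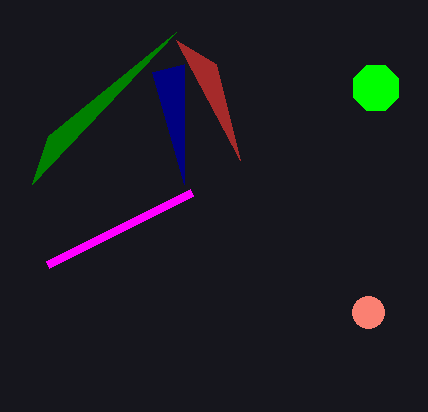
x0_1 = 152
y0_1 = 72
x1_2 = 192
y1_2 = 192
x2_3 = 32
y2_3 = 184
cx_4 = 368
cy_4 = 312
r_4 = 16
cx_5 = 376
r_5 = 24
x1_6 = 176
y1_6 = 40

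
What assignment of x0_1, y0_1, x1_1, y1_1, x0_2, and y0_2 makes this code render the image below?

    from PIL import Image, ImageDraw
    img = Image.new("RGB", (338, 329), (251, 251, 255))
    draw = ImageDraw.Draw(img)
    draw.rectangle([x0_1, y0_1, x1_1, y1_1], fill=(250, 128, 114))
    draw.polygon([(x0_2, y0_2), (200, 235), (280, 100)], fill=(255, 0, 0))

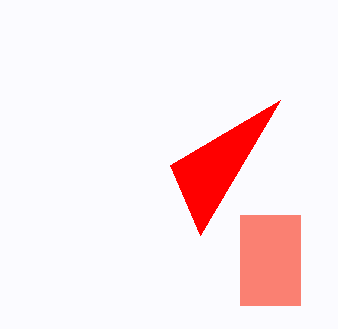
x0_1 = 240
y0_1 = 215
x1_1 = 300
y1_1 = 305
x0_2 = 170
y0_2 = 165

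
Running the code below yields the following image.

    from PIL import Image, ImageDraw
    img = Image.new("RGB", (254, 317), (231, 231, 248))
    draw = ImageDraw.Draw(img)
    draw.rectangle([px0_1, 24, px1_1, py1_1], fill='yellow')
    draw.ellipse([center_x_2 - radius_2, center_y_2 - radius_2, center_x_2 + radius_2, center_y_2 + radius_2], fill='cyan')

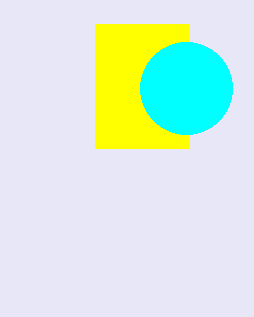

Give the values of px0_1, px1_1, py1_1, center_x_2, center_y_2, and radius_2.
px0_1 = 95; px1_1 = 189; py1_1 = 148; center_x_2 = 186; center_y_2 = 88; radius_2 = 46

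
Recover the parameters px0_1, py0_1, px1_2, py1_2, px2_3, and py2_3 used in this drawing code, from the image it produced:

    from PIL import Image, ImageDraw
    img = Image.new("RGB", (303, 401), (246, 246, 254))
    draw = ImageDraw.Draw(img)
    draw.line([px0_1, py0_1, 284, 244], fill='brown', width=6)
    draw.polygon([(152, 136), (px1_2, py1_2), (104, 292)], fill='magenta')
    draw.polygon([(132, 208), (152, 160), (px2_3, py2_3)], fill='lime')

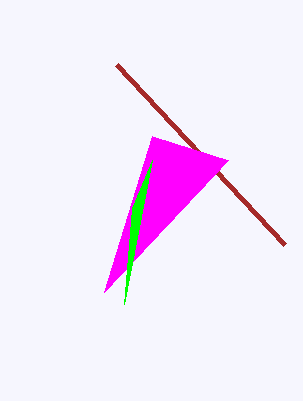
px0_1 = 116
py0_1 = 64
px1_2 = 228
py1_2 = 160
px2_3 = 124
py2_3 = 304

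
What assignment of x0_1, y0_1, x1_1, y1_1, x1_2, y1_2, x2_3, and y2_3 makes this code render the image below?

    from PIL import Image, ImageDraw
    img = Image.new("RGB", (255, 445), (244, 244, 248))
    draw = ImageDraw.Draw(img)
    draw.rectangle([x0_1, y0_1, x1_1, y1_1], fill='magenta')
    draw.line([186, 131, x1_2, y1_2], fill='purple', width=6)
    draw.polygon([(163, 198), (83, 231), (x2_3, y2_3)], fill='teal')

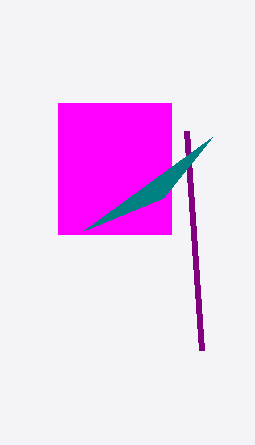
x0_1 = 58, y0_1 = 103, x1_1 = 171, y1_1 = 234, x1_2 = 201, y1_2 = 350, x2_3 = 212, y2_3 = 137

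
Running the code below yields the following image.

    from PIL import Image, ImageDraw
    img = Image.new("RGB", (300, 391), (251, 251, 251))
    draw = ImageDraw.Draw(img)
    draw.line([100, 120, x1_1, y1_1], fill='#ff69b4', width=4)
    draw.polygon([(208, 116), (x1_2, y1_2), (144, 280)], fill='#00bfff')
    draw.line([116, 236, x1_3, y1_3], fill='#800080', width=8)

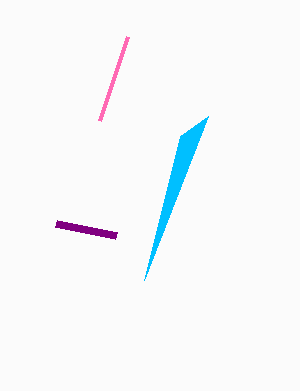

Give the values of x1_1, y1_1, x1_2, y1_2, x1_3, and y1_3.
x1_1 = 128
y1_1 = 36
x1_2 = 180
y1_2 = 136
x1_3 = 56
y1_3 = 224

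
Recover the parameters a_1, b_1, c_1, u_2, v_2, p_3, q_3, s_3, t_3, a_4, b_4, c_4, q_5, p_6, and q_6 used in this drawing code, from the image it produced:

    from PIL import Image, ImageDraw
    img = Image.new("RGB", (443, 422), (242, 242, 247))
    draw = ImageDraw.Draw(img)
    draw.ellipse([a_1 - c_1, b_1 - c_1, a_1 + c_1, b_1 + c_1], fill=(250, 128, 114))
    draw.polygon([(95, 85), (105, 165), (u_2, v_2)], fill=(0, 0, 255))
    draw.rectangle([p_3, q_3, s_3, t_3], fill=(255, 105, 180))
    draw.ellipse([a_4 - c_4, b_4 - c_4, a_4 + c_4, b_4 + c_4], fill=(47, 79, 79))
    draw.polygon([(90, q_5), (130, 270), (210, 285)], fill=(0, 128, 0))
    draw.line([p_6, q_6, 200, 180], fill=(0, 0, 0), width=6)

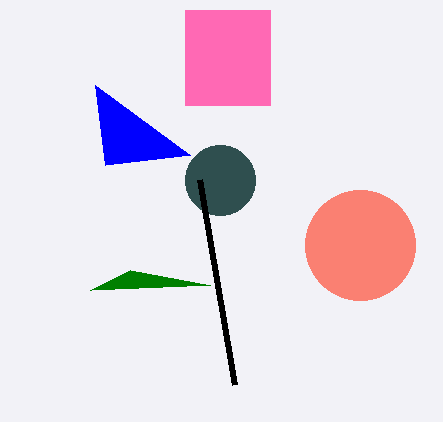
a_1 = 360
b_1 = 245
c_1 = 55
u_2 = 190
v_2 = 155
p_3 = 185
q_3 = 10
s_3 = 270
t_3 = 105
a_4 = 220
b_4 = 180
c_4 = 35
q_5 = 290
p_6 = 235
q_6 = 385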